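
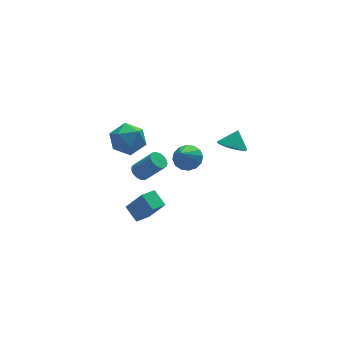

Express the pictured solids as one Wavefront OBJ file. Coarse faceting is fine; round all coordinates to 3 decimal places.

v 0.982 1.271 0.698
v 1.542 0.668 0.59
v 0.278 0.389 1.982
v 1.721 0.937 0.873
v 1.702 1.295 1.109
v 1.491 1.647 1.235
v 1.143 1.898 1.217
v 0.752 1.982 1.059
v 0.422 1.874 0.805
v 0.243 1.605 0.522
v 0.261 1.247 0.286
v 0.473 0.895 0.161
v 0.821 0.644 0.179
v 1.212 0.56 0.336
v -2.188 2.257 3.089
v -1.729 1.512 2.451
v -2.971 0.988 4.009
v -2.512 0.243 3.371
v -1.902 0.822 4.052
v -1.418 1.606 3.484
v -3.282 0.894 2.976
v -2.798 1.678 2.408
v -2.406 0.669 2.381
v -1.552 0.625 3.046
v -3.148 1.875 3.414
v -2.294 1.831 4.079
v -1.51 1.866 -0.26
v -1.22 1.525 -0.629
v -0.34 0.953 0.592
v -0.63 1.294 0.96
v -1.072 1.759 -0.626
v -0.192 1.188 0.595
v -1.025 2.019 -0.539
v -0.145 1.447 0.682
v -1.088 2.243 -0.388
v -0.208 1.671 0.833
v -1.248 2.381 -0.208
v -0.368 1.809 1.013
v -1.468 2.401 -0.04
v -0.588 1.829 1.181
v -1.698 2.298 0.078
v -0.818 1.726 1.298
v -1.885 2.097 0.118
v -1.005 1.525 1.338
v -1.985 1.842 0.071
v -1.105 1.27 1.292
v -1.977 1.593 -0.051
v -1.097 1.021 1.169
v -1.862 1.407 -0.222
v -0.982 0.835 0.999
v -1.666 1.325 -0.401
v -0.786 0.753 0.82
v -1.435 1.368 -0.548
v -0.555 0.796 0.673
v -1.669 2.089 -4.665
v -0.955 1.429 -3.283
v -1.969 3.004 -4.074
v -1.255 2.344 -2.691
v -0.785 2.536 -4.909
v -0.071 1.876 -3.526
v -1.085 3.451 -4.317
v -0.371 2.791 -2.935
v 3.596 1.476 0.776
v 4.35 1.512 0.384
v 4.064 1.804 1.704
v 4.236 1.819 0.333
v 4.024 2.074 0.349
v 3.748 2.238 0.431
v 3.448 2.286 0.564
v 3.171 2.211 0.73
v 2.959 2.024 0.903
v 2.844 1.753 1.057
v 2.843 1.441 1.167
v 2.957 1.133 1.219
v 3.168 0.878 1.202
v 3.445 0.714 1.121
v 3.744 0.666 0.987
v 4.021 0.741 0.821
v 4.234 0.929 0.648
v 4.349 1.199 0.495
f 2 1 4
f 2 4 3
f 4 1 5
f 4 5 3
f 5 1 6
f 5 6 3
f 6 1 7
f 6 7 3
f 7 1 8
f 7 8 3
f 8 1 9
f 8 9 3
f 9 1 10
f 9 10 3
f 10 1 11
f 10 11 3
f 11 1 12
f 11 12 3
f 12 1 13
f 12 13 3
f 13 1 14
f 13 14 3
f 14 1 2
f 14 2 3
f 15 26 20
f 15 20 16
f 15 16 22
f 15 22 25
f 15 25 26
f 16 20 24
f 20 26 19
f 26 25 17
f 25 22 21
f 22 16 23
f 18 24 19
f 18 19 17
f 18 17 21
f 18 21 23
f 18 23 24
f 19 24 20
f 17 19 26
f 21 17 25
f 23 21 22
f 24 23 16
f 28 27 31
f 28 31 29
f 29 31 32
f 29 32 30
f 31 27 33
f 31 33 32
f 32 33 34
f 32 34 30
f 33 27 35
f 33 35 34
f 34 35 36
f 34 36 30
f 35 27 37
f 35 37 36
f 36 37 38
f 36 38 30
f 37 27 39
f 37 39 38
f 38 39 40
f 38 40 30
f 39 27 41
f 39 41 40
f 40 41 42
f 40 42 30
f 41 27 43
f 41 43 42
f 42 43 44
f 42 44 30
f 43 27 45
f 43 45 44
f 44 45 46
f 44 46 30
f 45 27 47
f 45 47 46
f 46 47 48
f 46 48 30
f 47 27 49
f 47 49 48
f 48 49 50
f 48 50 30
f 49 27 51
f 49 51 50
f 50 51 52
f 50 52 30
f 51 27 53
f 51 53 52
f 52 53 54
f 52 54 30
f 53 27 28
f 53 28 54
f 54 28 29
f 54 29 30
f 56 58 55
f 59 56 55
f 55 58 57
f 57 59 55
f 56 62 58
f 60 56 59
f 60 62 56
f 58 62 57
f 61 59 57
f 57 62 61
f 61 60 59
f 62 60 61
f 64 63 66
f 64 66 65
f 66 63 67
f 66 67 65
f 67 63 68
f 67 68 65
f 68 63 69
f 68 69 65
f 69 63 70
f 69 70 65
f 70 63 71
f 70 71 65
f 71 63 72
f 71 72 65
f 72 63 73
f 72 73 65
f 73 63 74
f 73 74 65
f 74 63 75
f 74 75 65
f 75 63 76
f 75 76 65
f 76 63 77
f 76 77 65
f 77 63 78
f 77 78 65
f 78 63 79
f 78 79 65
f 79 63 80
f 79 80 65
f 80 63 64
f 80 64 65



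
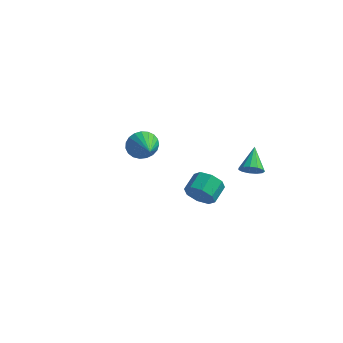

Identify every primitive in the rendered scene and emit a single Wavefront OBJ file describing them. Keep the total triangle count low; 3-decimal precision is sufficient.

v 4.106 1.793 0.154
v 4.506 1.553 0.622
v 3.814 2.967 1.006
v 4.717 1.765 0.401
v 4.735 1.986 0.103
v 4.553 2.146 -0.18
v 4.229 2.193 -0.356
v 3.866 2.113 -0.37
v 3.579 1.932 -0.218
v 3.46 1.706 0.052
v 3.545 1.508 0.355
v 3.809 1.4 0.594
v 4.167 1.417 0.693
v 3.421 -3.247 1.716
v 3.785 -2.998 1.036
v 3.883 -2.025 1.444
v 3.519 -2.273 2.124
v 3.169 -2.928 1.015
v 3.267 -1.954 1.423
v 2.701 -3.044 1.405
v 2.799 -2.07 1.813
v 2.655 -3.279 1.977
v 2.753 -2.305 2.385
v 3.057 -3.495 2.396
v 3.155 -2.522 2.804
v 3.673 -3.566 2.417
v 3.771 -2.592 2.825
v 4.141 -3.45 2.027
v 4.239 -2.476 2.435
v 4.187 -3.215 1.455
v 4.285 -2.241 1.863
v -2.769 4.06 -1.53
v -2.217 4.174 -2.232
v -1.811 2.88 -0.97
v -2.072 4.411 -1.98
v -2.049 4.587 -1.651
v -2.149 4.672 -1.301
v -2.357 4.651 -0.99
v -2.636 4.528 -0.773
v -2.938 4.324 -0.687
v -3.21 4.074 -0.747
v -3.407 3.823 -0.942
v -3.492 3.612 -1.239
v -3.453 3.479 -1.586
v -3.295 3.446 -1.924
v -3.047 3.519 -2.194
v -2.75 3.687 -2.349
v -2.456 3.918 -2.362
f 2 1 4
f 2 4 3
f 4 1 5
f 4 5 3
f 5 1 6
f 5 6 3
f 6 1 7
f 6 7 3
f 7 1 8
f 7 8 3
f 8 1 9
f 8 9 3
f 9 1 10
f 9 10 3
f 10 1 11
f 10 11 3
f 11 1 12
f 11 12 3
f 12 1 13
f 12 13 3
f 13 1 2
f 13 2 3
f 15 14 18
f 15 18 16
f 16 18 19
f 16 19 17
f 18 14 20
f 18 20 19
f 19 20 21
f 19 21 17
f 20 14 22
f 20 22 21
f 21 22 23
f 21 23 17
f 22 14 24
f 22 24 23
f 23 24 25
f 23 25 17
f 24 14 26
f 24 26 25
f 25 26 27
f 25 27 17
f 26 14 28
f 26 28 27
f 27 28 29
f 27 29 17
f 28 14 30
f 28 30 29
f 29 30 31
f 29 31 17
f 30 14 15
f 30 15 31
f 31 15 16
f 31 16 17
f 33 32 35
f 33 35 34
f 35 32 36
f 35 36 34
f 36 32 37
f 36 37 34
f 37 32 38
f 37 38 34
f 38 32 39
f 38 39 34
f 39 32 40
f 39 40 34
f 40 32 41
f 40 41 34
f 41 32 42
f 41 42 34
f 42 32 43
f 42 43 34
f 43 32 44
f 43 44 34
f 44 32 45
f 44 45 34
f 45 32 46
f 45 46 34
f 46 32 47
f 46 47 34
f 47 32 48
f 47 48 34
f 48 32 33
f 48 33 34



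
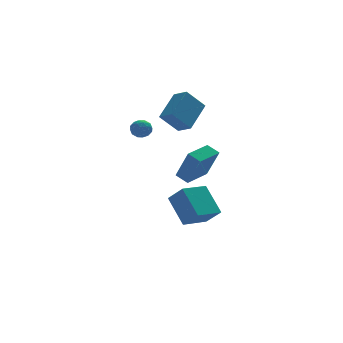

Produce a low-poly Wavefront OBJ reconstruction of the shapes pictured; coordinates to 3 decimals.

v -0.879 0.073 2.773
v -0.544 0.476 3.177
v -0.496 -0.776 3.303
v -0.161 -0.373 3.707
v -0.822 -0.395 3.736
v -1.059 0.13 3.408
v 0.019 -0.43 3.072
v -0.218 0.095 2.744
v 0.011 0.166 3.362
v -0.508 0.187 3.772
v -0.532 -0.487 2.708
v -1.051 -0.466 3.118
v -0.745 0.349 2.928
v -0.295 -0.649 3.552
v -0.684 -0.662 3.568
v -0.486 -0.425 3.806
v -1.048 0.146 3.064
v -0.851 0.383 3.302
v -1.014 -0.129 3.63
v -0.189 -0.683 3.178
v 0.008 -0.446 3.416
v -0.554 0.125 2.674
v -0.356 0.362 2.912
v -0.026 -0.171 2.85
v -0.222 0.404 3.275
v 0.004 -0.095 3.586
v 0.109 -0.129 3.213
v -0.03 0.179 3.02
v -0.527 0.416 3.516
v -0.302 -0.083 3.827
v -0.691 -0.096 3.844
v -0.83 0.213 3.651
v -0.201 0.234 3.624
v -0.738 -0.217 2.653
v -0.513 -0.716 2.964
v -0.21 -0.513 2.829
v -0.349 -0.204 2.636
v -1.044 -0.205 2.894
v -0.818 -0.704 3.205
v -1.01 -0.479 3.46
v -1.149 -0.171 3.267
v -0.839 -0.534 2.856
v 1.802 -0.322 -4.198
v 1.313 1.087 -2.635
v 3.368 0.472 -4.423
v 2.879 1.88 -2.86
v 2.401 -1.22 -3.2
v 1.912 0.188 -1.637
v 3.967 -0.427 -3.425
v 3.478 0.982 -1.862
v 0.711 -2.818 0.573
v 1.149 -3.695 2.396
v 2.071 -1.778 0.746
v 2.508 -2.655 2.57
v 1.212 -3.405 0.17
v 1.649 -4.282 1.994
v 2.571 -2.365 0.344
v 3.009 -3.242 2.167
v 2.832 1.818 2.369
v 1.704 1.728 3.557
v 2.326 2.677 1.954
v 1.198 2.587 3.142
v 4.042 3.133 3.618
v 2.914 3.043 4.806
v 3.536 3.992 3.203
v 2.408 3.902 4.391
f 1 38 17
f 38 12 41
f 17 41 6
f 38 41 17
f 1 17 13
f 17 6 18
f 13 18 2
f 17 18 13
f 1 13 22
f 13 2 23
f 22 23 8
f 13 23 22
f 1 22 34
f 22 8 37
f 34 37 11
f 22 37 34
f 1 34 38
f 34 11 42
f 38 42 12
f 34 42 38
f 2 18 29
f 18 6 32
f 29 32 10
f 18 32 29
f 6 41 19
f 41 12 40
f 19 40 5
f 41 40 19
f 12 42 39
f 42 11 35
f 39 35 3
f 42 35 39
f 11 37 36
f 37 8 24
f 36 24 7
f 37 24 36
f 8 23 28
f 23 2 25
f 28 25 9
f 23 25 28
f 4 30 16
f 30 10 31
f 16 31 5
f 30 31 16
f 4 16 14
f 16 5 15
f 14 15 3
f 16 15 14
f 4 14 21
f 14 3 20
f 21 20 7
f 14 20 21
f 4 21 26
f 21 7 27
f 26 27 9
f 21 27 26
f 4 26 30
f 26 9 33
f 30 33 10
f 26 33 30
f 5 31 19
f 31 10 32
f 19 32 6
f 31 32 19
f 3 15 39
f 15 5 40
f 39 40 12
f 15 40 39
f 7 20 36
f 20 3 35
f 36 35 11
f 20 35 36
f 9 27 28
f 27 7 24
f 28 24 8
f 27 24 28
f 10 33 29
f 33 9 25
f 29 25 2
f 33 25 29
f 44 46 43
f 47 44 43
f 43 46 45
f 45 47 43
f 44 50 46
f 48 44 47
f 48 50 44
f 46 50 45
f 49 47 45
f 45 50 49
f 49 48 47
f 50 48 49
f 52 54 51
f 55 52 51
f 51 54 53
f 53 55 51
f 52 58 54
f 56 52 55
f 56 58 52
f 54 58 53
f 57 55 53
f 53 58 57
f 57 56 55
f 58 56 57
f 60 62 59
f 63 60 59
f 59 62 61
f 61 63 59
f 60 66 62
f 64 60 63
f 64 66 60
f 62 66 61
f 65 63 61
f 61 66 65
f 65 64 63
f 66 64 65



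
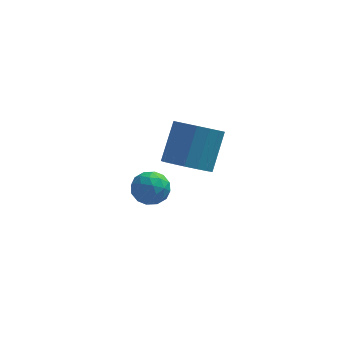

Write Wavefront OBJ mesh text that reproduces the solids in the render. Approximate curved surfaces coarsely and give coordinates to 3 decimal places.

v -1.626 -2.905 2.51
v -0.647 -2.807 2.144
v -0.195 -1.638 3.664
v -1.174 -1.735 4.03
v -0.895 -2.428 1.926
v -0.443 -1.259 3.446
v -1.31 -2.158 1.842
v -0.858 -0.989 3.362
v -1.798 -2.06 1.911
v -1.346 -0.89 3.431
v -2.246 -2.154 2.117
v -1.795 -0.985 3.637
v -2.553 -2.421 2.413
v -2.101 -1.252 3.933
v -2.647 -2.798 2.732
v -2.195 -1.629 4.251
v -2.507 -3.2 2.999
v -2.055 -2.031 4.519
v -2.165 -3.534 3.155
v -1.713 -2.365 4.674
v -1.7 -3.724 3.163
v -1.248 -2.555 4.682
v -1.218 -3.726 3.021
v -0.766 -2.557 4.541
v -0.829 -3.54 2.762
v -0.377 -2.371 4.282
v -0.623 -3.209 2.446
v -0.171 -2.039 3.966
v -3.879 0.282 -0.809
v -3.476 0.744 -1.459
v -2.944 -0.804 -1.001
v -2.541 -0.342 -1.651
v -2.476 -0.069 -0.803
v -3.054 0.603 -0.684
v -3.366 -0.663 -1.776
v -3.944 0.009 -1.657
v -3.159 0.16 -2.057
v -2.609 0.527 -1.455
v -3.811 -0.587 -1.005
v -3.261 -0.22 -0.403
v -3.759 0.609 -1.117
v -2.661 -0.669 -1.343
v -2.622 -0.508 -0.844
v -2.386 -0.237 -1.227
v -3.511 0.525 -0.661
v -3.274 0.797 -1.044
v -2.687 0.319 -0.658
v -3.146 -0.857 -1.416
v -2.909 -0.585 -1.799
v -4.034 0.177 -1.233
v -3.798 0.448 -1.616
v -3.733 -0.379 -1.802
v -3.336 0.537 -1.851
v -2.787 -0.102 -1.964
v -3.272 -0.29 -2.037
v -3.611 0.105 -1.967
v -3.013 0.752 -1.497
v -2.463 0.114 -1.61
v -2.425 0.274 -1.111
v -2.765 0.669 -1.042
v -2.827 0.409 -1.849
v -3.957 -0.174 -0.85
v -3.407 -0.812 -0.963
v -3.655 -0.729 -1.418
v -3.995 -0.334 -1.349
v -3.633 0.042 -0.496
v -3.084 -0.597 -0.609
v -2.809 -0.165 -0.493
v -3.148 0.23 -0.423
v -3.593 -0.469 -0.611
f 2 1 5
f 2 5 3
f 3 5 6
f 3 6 4
f 5 1 7
f 5 7 6
f 6 7 8
f 6 8 4
f 7 1 9
f 7 9 8
f 8 9 10
f 8 10 4
f 9 1 11
f 9 11 10
f 10 11 12
f 10 12 4
f 11 1 13
f 11 13 12
f 12 13 14
f 12 14 4
f 13 1 15
f 13 15 14
f 14 15 16
f 14 16 4
f 15 1 17
f 15 17 16
f 16 17 18
f 16 18 4
f 17 1 19
f 17 19 18
f 18 19 20
f 18 20 4
f 19 1 21
f 19 21 20
f 20 21 22
f 20 22 4
f 21 1 23
f 21 23 22
f 22 23 24
f 22 24 4
f 23 1 25
f 23 25 24
f 24 25 26
f 24 26 4
f 25 1 27
f 25 27 26
f 26 27 28
f 26 28 4
f 27 1 2
f 27 2 28
f 28 2 3
f 28 3 4
f 29 66 45
f 66 40 69
f 45 69 34
f 66 69 45
f 29 45 41
f 45 34 46
f 41 46 30
f 45 46 41
f 29 41 50
f 41 30 51
f 50 51 36
f 41 51 50
f 29 50 62
f 50 36 65
f 62 65 39
f 50 65 62
f 29 62 66
f 62 39 70
f 66 70 40
f 62 70 66
f 30 46 57
f 46 34 60
f 57 60 38
f 46 60 57
f 34 69 47
f 69 40 68
f 47 68 33
f 69 68 47
f 40 70 67
f 70 39 63
f 67 63 31
f 70 63 67
f 39 65 64
f 65 36 52
f 64 52 35
f 65 52 64
f 36 51 56
f 51 30 53
f 56 53 37
f 51 53 56
f 32 58 44
f 58 38 59
f 44 59 33
f 58 59 44
f 32 44 42
f 44 33 43
f 42 43 31
f 44 43 42
f 32 42 49
f 42 31 48
f 49 48 35
f 42 48 49
f 32 49 54
f 49 35 55
f 54 55 37
f 49 55 54
f 32 54 58
f 54 37 61
f 58 61 38
f 54 61 58
f 33 59 47
f 59 38 60
f 47 60 34
f 59 60 47
f 31 43 67
f 43 33 68
f 67 68 40
f 43 68 67
f 35 48 64
f 48 31 63
f 64 63 39
f 48 63 64
f 37 55 56
f 55 35 52
f 56 52 36
f 55 52 56
f 38 61 57
f 61 37 53
f 57 53 30
f 61 53 57



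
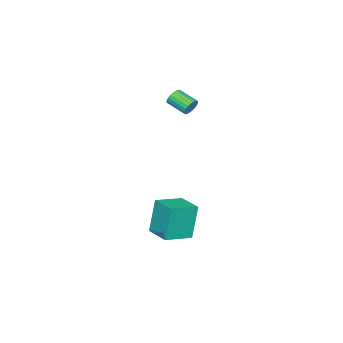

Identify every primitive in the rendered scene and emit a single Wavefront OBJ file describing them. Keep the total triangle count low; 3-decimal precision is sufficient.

v -1.186 -0.394 -3.911
v -1.723 -0.392 -1.953
v -0.617 0.941 -3.757
v -1.154 0.944 -1.799
v 0.234 -1.044 -3.521
v -0.303 -1.041 -1.563
v 0.803 0.292 -3.367
v 0.266 0.294 -1.409
v -3.583 -1.104 3.522
v -3.3 -1.273 3.12
v -3.375 -2.386 3.536
v -3.657 -2.216 3.938
v -3.148 -1.228 3.266
v -3.222 -2.341 3.682
v -3.07 -1.162 3.457
v -3.144 -2.275 3.873
v -3.082 -1.086 3.659
v -3.156 -2.198 4.075
v -3.179 -1.013 3.837
v -3.254 -2.125 4.253
v -3.347 -0.955 3.961
v -3.421 -2.068 4.377
v -3.556 -0.923 4.009
v -3.63 -2.036 4.425
v -3.769 -0.923 3.973
v -3.843 -2.035 4.389
v -3.95 -0.953 3.859
v -4.024 -2.066 4.275
v -4.067 -1.01 3.686
v -4.141 -2.123 4.102
v -4.101 -1.083 3.485
v -4.175 -2.195 3.901
v -4.045 -1.159 3.291
v -4.12 -2.272 3.707
v -3.91 -1.226 3.136
v -3.984 -2.339 3.553
v -3.718 -1.272 3.049
v -3.792 -2.384 3.465
v -3.502 -1.288 3.043
v -3.576 -2.401 3.459
f 2 4 1
f 5 2 1
f 1 4 3
f 3 5 1
f 2 8 4
f 6 2 5
f 6 8 2
f 4 8 3
f 7 5 3
f 3 8 7
f 7 6 5
f 8 6 7
f 10 9 13
f 10 13 11
f 11 13 14
f 11 14 12
f 13 9 15
f 13 15 14
f 14 15 16
f 14 16 12
f 15 9 17
f 15 17 16
f 16 17 18
f 16 18 12
f 17 9 19
f 17 19 18
f 18 19 20
f 18 20 12
f 19 9 21
f 19 21 20
f 20 21 22
f 20 22 12
f 21 9 23
f 21 23 22
f 22 23 24
f 22 24 12
f 23 9 25
f 23 25 24
f 24 25 26
f 24 26 12
f 25 9 27
f 25 27 26
f 26 27 28
f 26 28 12
f 27 9 29
f 27 29 28
f 28 29 30
f 28 30 12
f 29 9 31
f 29 31 30
f 30 31 32
f 30 32 12
f 31 9 33
f 31 33 32
f 32 33 34
f 32 34 12
f 33 9 35
f 33 35 34
f 34 35 36
f 34 36 12
f 35 9 37
f 35 37 36
f 36 37 38
f 36 38 12
f 37 9 39
f 37 39 38
f 38 39 40
f 38 40 12
f 39 9 10
f 39 10 40
f 40 10 11
f 40 11 12



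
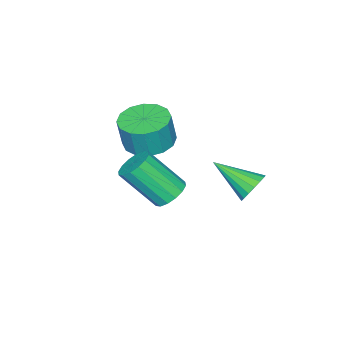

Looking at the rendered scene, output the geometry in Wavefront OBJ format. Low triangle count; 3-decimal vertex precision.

v -0.262 1.74 2.451
v 0.587 1.376 2.277
v 0.811 1.316 3.495
v -0.038 1.68 3.669
v 0.657 1.858 2.288
v 0.88 1.797 3.507
v 0.48 2.308 2.343
v 0.703 2.247 3.561
v 0.104 2.606 2.427
v 0.328 2.545 3.645
v -0.369 2.672 2.517
v -0.146 2.611 3.735
v -0.814 2.488 2.589
v -0.591 2.428 3.808
v -1.111 2.104 2.625
v -0.887 2.044 3.843
v -1.18 1.623 2.613
v -0.957 1.562 3.832
v -1.003 1.173 2.559
v -0.78 1.112 3.777
v -0.628 0.875 2.475
v -0.404 0.814 3.693
v -0.154 0.809 2.385
v 0.069 0.748 3.603
v 0.291 0.992 2.312
v 0.514 0.932 3.531
v -2.502 4.567 -0.206
v -1.913 4.471 -0.552
v -2.258 3.013 0.646
v -1.82 4.634 -0.281
v -1.882 4.782 0.008
v -2.087 4.881 0.247
v -2.387 4.908 0.383
v -2.714 4.857 0.383
v -2.991 4.74 0.249
v -3.157 4.583 0.01
v -3.173 4.423 -0.278
v -3.035 4.295 -0.55
v -2.775 4.23 -0.743
v -2.453 4.243 -0.813
v -2.142 4.329 -0.744
v 1.384 3.838 1.657
v 1.912 3.628 1.283
v 2.424 2.491 2.65
v 1.896 2.702 3.023
v 2.034 3.902 1.466
v 2.546 2.766 2.833
v 1.981 4.16 1.7
v 2.494 3.023 3.067
v 1.769 4.332 1.923
v 2.281 3.195 3.289
v 1.453 4.371 2.074
v 1.966 3.234 3.44
v 1.119 4.268 2.113
v 1.632 3.131 3.48
v 0.856 4.049 2.03
v 1.368 2.912 3.397
v 0.734 3.774 1.847
v 1.246 2.638 3.214
v 0.786 3.517 1.613
v 1.299 2.38 2.98
v 0.999 3.345 1.391
v 1.511 2.208 2.757
v 1.314 3.306 1.24
v 1.827 2.169 2.606
v 1.648 3.409 1.2
v 2.161 2.272 2.567
f 2 1 5
f 2 5 3
f 3 5 6
f 3 6 4
f 5 1 7
f 5 7 6
f 6 7 8
f 6 8 4
f 7 1 9
f 7 9 8
f 8 9 10
f 8 10 4
f 9 1 11
f 9 11 10
f 10 11 12
f 10 12 4
f 11 1 13
f 11 13 12
f 12 13 14
f 12 14 4
f 13 1 15
f 13 15 14
f 14 15 16
f 14 16 4
f 15 1 17
f 15 17 16
f 16 17 18
f 16 18 4
f 17 1 19
f 17 19 18
f 18 19 20
f 18 20 4
f 19 1 21
f 19 21 20
f 20 21 22
f 20 22 4
f 21 1 23
f 21 23 22
f 22 23 24
f 22 24 4
f 23 1 25
f 23 25 24
f 24 25 26
f 24 26 4
f 25 1 2
f 25 2 26
f 26 2 3
f 26 3 4
f 28 27 30
f 28 30 29
f 30 27 31
f 30 31 29
f 31 27 32
f 31 32 29
f 32 27 33
f 32 33 29
f 33 27 34
f 33 34 29
f 34 27 35
f 34 35 29
f 35 27 36
f 35 36 29
f 36 27 37
f 36 37 29
f 37 27 38
f 37 38 29
f 38 27 39
f 38 39 29
f 39 27 40
f 39 40 29
f 40 27 41
f 40 41 29
f 41 27 28
f 41 28 29
f 43 42 46
f 43 46 44
f 44 46 47
f 44 47 45
f 46 42 48
f 46 48 47
f 47 48 49
f 47 49 45
f 48 42 50
f 48 50 49
f 49 50 51
f 49 51 45
f 50 42 52
f 50 52 51
f 51 52 53
f 51 53 45
f 52 42 54
f 52 54 53
f 53 54 55
f 53 55 45
f 54 42 56
f 54 56 55
f 55 56 57
f 55 57 45
f 56 42 58
f 56 58 57
f 57 58 59
f 57 59 45
f 58 42 60
f 58 60 59
f 59 60 61
f 59 61 45
f 60 42 62
f 60 62 61
f 61 62 63
f 61 63 45
f 62 42 64
f 62 64 63
f 63 64 65
f 63 65 45
f 64 42 66
f 64 66 65
f 65 66 67
f 65 67 45
f 66 42 43
f 66 43 67
f 67 43 44
f 67 44 45



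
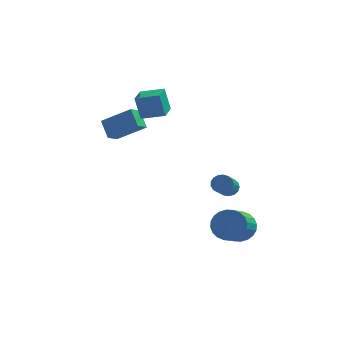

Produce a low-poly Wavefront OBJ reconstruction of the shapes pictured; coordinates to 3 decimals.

v 2.396 1.717 -2.464
v 2.734 2.005 -2.003
v 2.481 0.591 -0.935
v 2.144 0.303 -1.396
v 2.446 2.096 -1.951
v 2.193 0.682 -0.883
v 2.146 2.1 -2.016
v 1.894 0.686 -0.948
v 1.905 2.016 -2.184
v 1.652 0.602 -1.116
v 1.775 1.864 -2.416
v 1.523 0.45 -1.349
v 1.788 1.678 -2.66
v 1.536 0.264 -1.592
v 1.94 1.501 -2.858
v 1.688 0.087 -1.79
v 2.197 1.374 -2.966
v 1.945 -0.041 -1.898
v 2.5 1.325 -2.959
v 2.247 -0.089 -1.891
v 2.778 1.366 -2.839
v 2.526 -0.048 -1.771
v 2.969 1.487 -2.632
v 2.717 0.073 -1.565
v 3.029 1.662 -2.388
v 2.777 0.247 -1.32
v 2.944 1.848 -2.16
v 2.692 0.434 -1.092
v -4.436 3.303 1.502
v -4.84 2.542 1.989
v -2.733 3.121 2.628
v -3.136 2.36 3.116
v -3.944 2.48 0.624
v -4.347 1.719 1.112
v -2.24 2.298 1.751
v -2.644 1.537 2.238
v 3.289 -2.63 -2.956
v 3.825 -3.21 -3.602
v 3.407 -4.749 -2.57
v 2.871 -4.17 -1.924
v 4.105 -3.109 -3.338
v 3.687 -4.648 -2.306
v 4.261 -2.935 -3.016
v 3.843 -4.474 -1.983
v 4.269 -2.714 -2.685
v 3.85 -4.253 -1.652
v 4.127 -2.481 -2.395
v 3.709 -4.02 -1.362
v 3.858 -2.271 -2.19
v 3.44 -3.81 -1.157
v 3.503 -2.115 -2.102
v 3.084 -3.654 -1.07
v 3.115 -2.038 -2.144
v 2.696 -3.577 -1.112
v 2.753 -2.051 -2.31
v 2.335 -3.59 -1.278
v 2.473 -2.152 -2.574
v 2.055 -3.691 -1.542
v 2.317 -2.326 -2.897
v 1.899 -3.865 -1.864
v 2.31 -2.547 -3.228
v 1.891 -4.086 -2.195
v 2.451 -2.78 -3.518
v 2.033 -4.319 -2.485
v 2.72 -2.99 -3.723
v 2.302 -4.529 -2.69
v 3.076 -3.146 -3.81
v 2.657 -4.685 -2.778
v 3.464 -3.223 -3.768
v 3.045 -4.762 -2.736
v -2.507 1.796 2.693
v -2.868 1.997 4.155
v -2.375 3.211 2.531
v -2.736 3.412 3.994
v -1.124 1.708 3.046
v -1.485 1.909 4.509
v -0.992 3.123 2.885
v -1.353 3.324 4.347
f 2 1 5
f 2 5 3
f 3 5 6
f 3 6 4
f 5 1 7
f 5 7 6
f 6 7 8
f 6 8 4
f 7 1 9
f 7 9 8
f 8 9 10
f 8 10 4
f 9 1 11
f 9 11 10
f 10 11 12
f 10 12 4
f 11 1 13
f 11 13 12
f 12 13 14
f 12 14 4
f 13 1 15
f 13 15 14
f 14 15 16
f 14 16 4
f 15 1 17
f 15 17 16
f 16 17 18
f 16 18 4
f 17 1 19
f 17 19 18
f 18 19 20
f 18 20 4
f 19 1 21
f 19 21 20
f 20 21 22
f 20 22 4
f 21 1 23
f 21 23 22
f 22 23 24
f 22 24 4
f 23 1 25
f 23 25 24
f 24 25 26
f 24 26 4
f 25 1 27
f 25 27 26
f 26 27 28
f 26 28 4
f 27 1 2
f 27 2 28
f 28 2 3
f 28 3 4
f 30 32 29
f 33 30 29
f 29 32 31
f 31 33 29
f 30 36 32
f 34 30 33
f 34 36 30
f 32 36 31
f 35 33 31
f 31 36 35
f 35 34 33
f 36 34 35
f 38 37 41
f 38 41 39
f 39 41 42
f 39 42 40
f 41 37 43
f 41 43 42
f 42 43 44
f 42 44 40
f 43 37 45
f 43 45 44
f 44 45 46
f 44 46 40
f 45 37 47
f 45 47 46
f 46 47 48
f 46 48 40
f 47 37 49
f 47 49 48
f 48 49 50
f 48 50 40
f 49 37 51
f 49 51 50
f 50 51 52
f 50 52 40
f 51 37 53
f 51 53 52
f 52 53 54
f 52 54 40
f 53 37 55
f 53 55 54
f 54 55 56
f 54 56 40
f 55 37 57
f 55 57 56
f 56 57 58
f 56 58 40
f 57 37 59
f 57 59 58
f 58 59 60
f 58 60 40
f 59 37 61
f 59 61 60
f 60 61 62
f 60 62 40
f 61 37 63
f 61 63 62
f 62 63 64
f 62 64 40
f 63 37 65
f 63 65 64
f 64 65 66
f 64 66 40
f 65 37 67
f 65 67 66
f 66 67 68
f 66 68 40
f 67 37 69
f 67 69 68
f 68 69 70
f 68 70 40
f 69 37 38
f 69 38 70
f 70 38 39
f 70 39 40
f 72 74 71
f 75 72 71
f 71 74 73
f 73 75 71
f 72 78 74
f 76 72 75
f 76 78 72
f 74 78 73
f 77 75 73
f 73 78 77
f 77 76 75
f 78 76 77



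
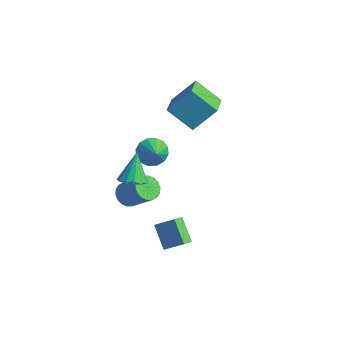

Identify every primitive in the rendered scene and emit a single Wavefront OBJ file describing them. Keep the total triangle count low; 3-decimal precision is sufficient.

v -2.364 -3.193 -2.118
v -1.772 -2.978 -2.747
v -0.264 -2.633 -1.211
v -0.856 -2.847 -0.582
v -1.939 -2.63 -2.661
v -0.432 -2.284 -1.125
v -2.191 -2.393 -2.468
v -0.683 -2.047 -0.931
v -2.477 -2.314 -2.205
v -0.969 -1.969 -0.669
v -2.74 -2.41 -1.925
v -1.233 -2.064 -0.389
v -2.929 -2.66 -1.683
v -1.421 -2.315 -0.147
v -3.006 -3.016 -1.528
v -1.498 -2.671 0.009
v -2.956 -3.407 -1.489
v -1.448 -3.062 0.047
v -2.788 -3.756 -1.575
v -1.281 -3.41 -0.039
v -2.537 -3.993 -1.769
v -1.029 -3.647 -0.232
v -2.251 -4.071 -2.031
v -0.743 -3.726 -0.495
v -1.987 -3.976 -2.311
v -0.48 -3.63 -0.775
v -1.799 -3.725 -2.553
v -0.291 -3.38 -1.017
v -1.722 -3.369 -2.709
v -0.214 -3.024 -1.172
v -3.143 0.513 3.329
v -2.397 1.804 4.933
v -4.348 1.9 2.772
v -3.602 3.191 4.376
v -1.638 1.289 2.004
v -0.892 2.58 3.608
v -2.843 2.676 1.447
v -2.097 3.967 3.051
v -0.658 -4.179 1.032
v 0.048 -4.583 1.463
v -1.262 -3.321 2.828
v 0.22 -4.121 1.3
v 0.114 -3.679 1.053
v -0.238 -3.395 0.799
v -0.723 -3.36 0.619
v -1.187 -3.585 0.57
v -1.483 -3.999 0.668
v -1.518 -4.47 0.882
v -1.279 -4.849 1.143
v -0.843 -5.015 1.37
v -0.348 -4.916 1.489
v -2.217 -1.407 1.047
v -1.88 -1.961 0.259
v -1.163 -1.913 1.853
v -1.628 -1.499 0.219
v -1.533 -1.013 0.401
v -1.622 -0.632 0.756
v -1.87 -0.458 1.188
v -2.211 -0.539 1.583
v -2.553 -0.853 1.834
v -2.806 -1.315 1.874
v -2.901 -1.802 1.693
v -2.812 -2.182 1.338
v -2.564 -2.356 0.905
v -2.223 -2.275 0.511
v 1.086 -2.648 -5.122
v 1.233 -3.377 -4.754
v -0.215 -2.301 -3.912
v -0.068 -3.03 -3.544
v 2.128 -1.97 -4.196
v 2.275 -2.699 -3.828
v 0.827 -1.623 -2.986
v 0.974 -2.352 -2.618
f 2 1 5
f 2 5 3
f 3 5 6
f 3 6 4
f 5 1 7
f 5 7 6
f 6 7 8
f 6 8 4
f 7 1 9
f 7 9 8
f 8 9 10
f 8 10 4
f 9 1 11
f 9 11 10
f 10 11 12
f 10 12 4
f 11 1 13
f 11 13 12
f 12 13 14
f 12 14 4
f 13 1 15
f 13 15 14
f 14 15 16
f 14 16 4
f 15 1 17
f 15 17 16
f 16 17 18
f 16 18 4
f 17 1 19
f 17 19 18
f 18 19 20
f 18 20 4
f 19 1 21
f 19 21 20
f 20 21 22
f 20 22 4
f 21 1 23
f 21 23 22
f 22 23 24
f 22 24 4
f 23 1 25
f 23 25 24
f 24 25 26
f 24 26 4
f 25 1 27
f 25 27 26
f 26 27 28
f 26 28 4
f 27 1 29
f 27 29 28
f 28 29 30
f 28 30 4
f 29 1 2
f 29 2 30
f 30 2 3
f 30 3 4
f 32 34 31
f 35 32 31
f 31 34 33
f 33 35 31
f 32 38 34
f 36 32 35
f 36 38 32
f 34 38 33
f 37 35 33
f 33 38 37
f 37 36 35
f 38 36 37
f 40 39 42
f 40 42 41
f 42 39 43
f 42 43 41
f 43 39 44
f 43 44 41
f 44 39 45
f 44 45 41
f 45 39 46
f 45 46 41
f 46 39 47
f 46 47 41
f 47 39 48
f 47 48 41
f 48 39 49
f 48 49 41
f 49 39 50
f 49 50 41
f 50 39 51
f 50 51 41
f 51 39 40
f 51 40 41
f 53 52 55
f 53 55 54
f 55 52 56
f 55 56 54
f 56 52 57
f 56 57 54
f 57 52 58
f 57 58 54
f 58 52 59
f 58 59 54
f 59 52 60
f 59 60 54
f 60 52 61
f 60 61 54
f 61 52 62
f 61 62 54
f 62 52 63
f 62 63 54
f 63 52 64
f 63 64 54
f 64 52 65
f 64 65 54
f 65 52 53
f 65 53 54
f 67 69 66
f 70 67 66
f 66 69 68
f 68 70 66
f 67 73 69
f 71 67 70
f 71 73 67
f 69 73 68
f 72 70 68
f 68 73 72
f 72 71 70
f 73 71 72



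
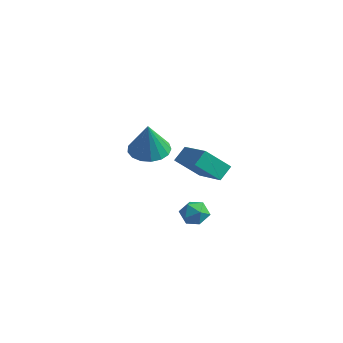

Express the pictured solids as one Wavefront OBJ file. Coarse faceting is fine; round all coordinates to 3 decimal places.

v 1.403 -2.139 -2.776
v 1.674 -2.479 -2.118
v 1.346 -3.281 -3.342
v 1.617 -3.621 -2.684
v 0.894 -3.306 -2.696
v 0.929 -2.6 -2.346
v 2.091 -3.16 -3.114
v 2.126 -2.454 -2.764
v 2.099 -3.11 -2.327
v 1.359 -3.2 -2.069
v 1.661 -2.56 -3.391
v 0.921 -2.65 -3.133
v -2.963 -1.367 -0.811
v -2.176 -0.642 -0.792
v -2.617 -1.793 1.091
v -2.592 -0.375 -0.657
v -3.093 -0.336 -0.557
v -3.564 -0.533 -0.515
v -3.897 -0.921 -0.542
v -4.016 -1.411 -0.63
v -3.894 -1.891 -0.759
v -3.559 -2.252 -0.901
v -3.087 -2.409 -1.022
v -2.586 -2.328 -1.095
v -2.172 -2.027 -1.102
v -1.939 -1.574 -1.044
v -1.941 -1.075 -0.932
v 1.349 -4.08 1.299
v 1.345 -3.374 1.889
v 2.061 -3.145 0.184
v 2.056 -2.438 0.774
v 3.164 -4.642 1.986
v 3.159 -3.935 2.576
v 3.875 -3.706 0.871
v 3.871 -3 1.461
f 1 12 6
f 1 6 2
f 1 2 8
f 1 8 11
f 1 11 12
f 2 6 10
f 6 12 5
f 12 11 3
f 11 8 7
f 8 2 9
f 4 10 5
f 4 5 3
f 4 3 7
f 4 7 9
f 4 9 10
f 5 10 6
f 3 5 12
f 7 3 11
f 9 7 8
f 10 9 2
f 14 13 16
f 14 16 15
f 16 13 17
f 16 17 15
f 17 13 18
f 17 18 15
f 18 13 19
f 18 19 15
f 19 13 20
f 19 20 15
f 20 13 21
f 20 21 15
f 21 13 22
f 21 22 15
f 22 13 23
f 22 23 15
f 23 13 24
f 23 24 15
f 24 13 25
f 24 25 15
f 25 13 26
f 25 26 15
f 26 13 27
f 26 27 15
f 27 13 14
f 27 14 15
f 29 31 28
f 32 29 28
f 28 31 30
f 30 32 28
f 29 35 31
f 33 29 32
f 33 35 29
f 31 35 30
f 34 32 30
f 30 35 34
f 34 33 32
f 35 33 34



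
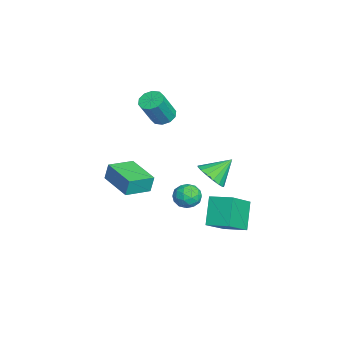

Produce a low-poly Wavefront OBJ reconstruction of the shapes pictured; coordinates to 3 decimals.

v -2.555 -0.042 2.595
v -1.874 -0.109 2.263
v -1.145 -0.785 3.894
v -1.825 -0.718 4.225
v -1.902 0.32 2.452
v -1.172 -0.356 4.083
v -2.178 0.61 2.696
v -1.449 -0.065 4.327
v -2.599 0.651 2.902
v -1.87 -0.024 4.533
v -3.003 0.428 2.989
v -2.273 -0.248 4.62
v -3.235 0.025 2.926
v -2.506 -0.651 4.557
v -3.208 -0.404 2.737
v -2.478 -1.08 4.368
v -2.931 -0.695 2.493
v -2.202 -1.37 4.124
v -2.51 -0.736 2.287
v -1.781 -1.411 3.918
v -2.107 -0.512 2.2
v -1.377 -1.188 3.831
v 2.164 3.11 -3.502
v 1.005 3.327 -2.039
v 2.763 4.317 -3.207
v 1.604 4.535 -1.744
v 3.596 2.085 -2.216
v 2.437 2.303 -0.753
v 4.195 3.293 -1.921
v 3.036 3.51 -0.458
v -0.873 2.5 -1.292
v -0.458 1.957 -0.536
v -1.307 3.68 -0.208
v -0.091 2.237 -0.693
v 0.097 2.578 -0.988
v 0.063 2.9 -1.353
v -0.185 3.132 -1.703
v -0.591 3.218 -1.96
v -1.062 3.14 -2.064
v -1.49 2.916 -1.991
v -1.776 2.596 -1.758
v -1.855 2.255 -1.418
v -1.709 1.969 -1.05
v -1.372 1.806 -0.737
v -0.921 1.801 -0.551
v -3.034 -3.335 -2.714
v -3.034 -3.113 -1.626
v -3.954 -1.969 -2.993
v -3.954 -1.747 -1.906
v -1.206 -2.153 -2.954
v -1.206 -1.931 -1.867
v -2.126 -0.787 -3.234
v -2.126 -0.565 -2.146
v -2.141 2.053 -3.776
v -1.404 1.642 -4.036
v -2.576 0.858 -3.124
v -1.839 0.447 -3.384
v -1.797 1.089 -2.779
v -1.528 1.827 -3.182
v -2.452 0.673 -3.978
v -2.183 1.411 -4.381
v -1.596 0.789 -4.161
v -1.191 1.047 -3.42
v -2.789 1.453 -3.74
v -2.384 1.711 -2.999
v -1.734 1.952 -3.963
v -2.246 0.548 -3.197
v -2.221 0.925 -2.841
v -1.788 0.684 -2.994
v -1.807 2.061 -3.461
v -1.374 1.82 -3.614
v -1.605 1.495 -2.875
v -2.606 0.68 -3.546
v -2.173 0.439 -3.699
v -2.192 1.816 -4.166
v -1.759 1.575 -4.319
v -2.375 1.005 -4.285
v -1.414 1.21 -4.19
v -1.669 0.507 -3.806
v -2.03 0.64 -4.156
v -1.872 1.074 -4.393
v -1.176 1.361 -3.754
v -1.431 0.659 -3.371
v -1.407 1.036 -3.015
v -1.249 1.47 -3.252
v -1.289 0.86 -3.827
v -2.549 1.841 -3.789
v -2.804 1.139 -3.406
v -2.731 1.03 -3.908
v -2.573 1.464 -4.145
v -2.311 1.993 -3.354
v -2.566 1.29 -2.97
v -2.108 1.426 -2.767
v -1.95 1.86 -3.004
v -2.691 1.64 -3.333
f 2 1 5
f 2 5 3
f 3 5 6
f 3 6 4
f 5 1 7
f 5 7 6
f 6 7 8
f 6 8 4
f 7 1 9
f 7 9 8
f 8 9 10
f 8 10 4
f 9 1 11
f 9 11 10
f 10 11 12
f 10 12 4
f 11 1 13
f 11 13 12
f 12 13 14
f 12 14 4
f 13 1 15
f 13 15 14
f 14 15 16
f 14 16 4
f 15 1 17
f 15 17 16
f 16 17 18
f 16 18 4
f 17 1 19
f 17 19 18
f 18 19 20
f 18 20 4
f 19 1 21
f 19 21 20
f 20 21 22
f 20 22 4
f 21 1 2
f 21 2 22
f 22 2 3
f 22 3 4
f 24 26 23
f 27 24 23
f 23 26 25
f 25 27 23
f 24 30 26
f 28 24 27
f 28 30 24
f 26 30 25
f 29 27 25
f 25 30 29
f 29 28 27
f 30 28 29
f 32 31 34
f 32 34 33
f 34 31 35
f 34 35 33
f 35 31 36
f 35 36 33
f 36 31 37
f 36 37 33
f 37 31 38
f 37 38 33
f 38 31 39
f 38 39 33
f 39 31 40
f 39 40 33
f 40 31 41
f 40 41 33
f 41 31 42
f 41 42 33
f 42 31 43
f 42 43 33
f 43 31 44
f 43 44 33
f 44 31 45
f 44 45 33
f 45 31 32
f 45 32 33
f 47 49 46
f 50 47 46
f 46 49 48
f 48 50 46
f 47 53 49
f 51 47 50
f 51 53 47
f 49 53 48
f 52 50 48
f 48 53 52
f 52 51 50
f 53 51 52
f 54 91 70
f 91 65 94
f 70 94 59
f 91 94 70
f 54 70 66
f 70 59 71
f 66 71 55
f 70 71 66
f 54 66 75
f 66 55 76
f 75 76 61
f 66 76 75
f 54 75 87
f 75 61 90
f 87 90 64
f 75 90 87
f 54 87 91
f 87 64 95
f 91 95 65
f 87 95 91
f 55 71 82
f 71 59 85
f 82 85 63
f 71 85 82
f 59 94 72
f 94 65 93
f 72 93 58
f 94 93 72
f 65 95 92
f 95 64 88
f 92 88 56
f 95 88 92
f 64 90 89
f 90 61 77
f 89 77 60
f 90 77 89
f 61 76 81
f 76 55 78
f 81 78 62
f 76 78 81
f 57 83 69
f 83 63 84
f 69 84 58
f 83 84 69
f 57 69 67
f 69 58 68
f 67 68 56
f 69 68 67
f 57 67 74
f 67 56 73
f 74 73 60
f 67 73 74
f 57 74 79
f 74 60 80
f 79 80 62
f 74 80 79
f 57 79 83
f 79 62 86
f 83 86 63
f 79 86 83
f 58 84 72
f 84 63 85
f 72 85 59
f 84 85 72
f 56 68 92
f 68 58 93
f 92 93 65
f 68 93 92
f 60 73 89
f 73 56 88
f 89 88 64
f 73 88 89
f 62 80 81
f 80 60 77
f 81 77 61
f 80 77 81
f 63 86 82
f 86 62 78
f 82 78 55
f 86 78 82



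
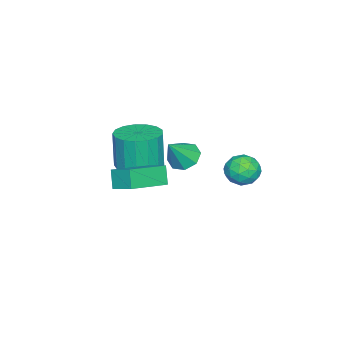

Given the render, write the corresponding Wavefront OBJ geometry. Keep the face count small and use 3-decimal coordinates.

v 1.455 -2.869 -1.652
v 2.429 -3.02 -1.553
v 2.238 -3.162 0.11
v 1.265 -3.011 0.012
v 2.383 -2.55 -1.518
v 2.192 -2.692 0.145
v 2.125 -2.153 -1.514
v 1.934 -2.294 0.149
v 1.713 -1.92 -1.541
v 1.522 -2.061 0.122
v 1.242 -1.904 -1.594
v 1.051 -2.046 0.069
v 0.82 -2.11 -1.66
v 0.63 -2.251 0.003
v 0.544 -2.489 -1.724
v 0.353 -2.631 -0.061
v 0.477 -2.956 -1.771
v 0.286 -3.097 -0.108
v 0.633 -3.402 -1.791
v 0.442 -3.544 -0.128
v 0.978 -3.727 -1.779
v 0.787 -3.869 -0.116
v 1.433 -3.855 -1.738
v 1.242 -3.997 -0.075
v 1.892 -3.757 -1.677
v 1.701 -3.899 -0.014
v 2.252 -3.456 -1.61
v 2.061 -3.598 0.053
v 1.406 -0.991 -0.721
v 1.908 -1.249 -1.168
v 2.234 -1.289 0.381
v 1.97 -0.711 -1.069
v 1.703 -0.336 -0.766
v 1.261 -0.345 -0.437
v 0.904 -0.732 -0.274
v 0.842 -1.271 -0.372
v 1.109 -1.645 -0.675
v 1.551 -1.636 -1.005
v 2.463 -1.989 -1.959
v 2.074 -2.24 -1.187
v 2.733 -1.081 -1.528
v 2.344 -1.333 -0.756
v 4.096 -2.747 -1.384
v 3.707 -2.999 -0.612
v 4.366 -1.84 -0.953
v 3.977 -2.091 -0.181
v -1.567 1.075 -2.857
v -0.938 0.741 -2.471
v -1.902 -0.101 -3.329
v -1.273 -0.435 -2.943
v -1.9 -0.147 -2.52
v -1.694 0.58 -2.229
v -1.146 0.06 -3.571
v -0.94 0.787 -3.28
v -0.678 0.114 -2.913
v -1.144 -0.014 -2.263
v -1.696 0.654 -3.537
v -2.162 0.526 -2.887
v -1.223 1.011 -2.623
v -1.617 -0.371 -3.177
v -1.986 -0.202 -2.929
v -1.616 -0.398 -2.702
v -1.667 0.916 -2.48
v -1.298 0.72 -2.253
v -1.863 0.198 -2.282
v -1.542 -0.08 -3.547
v -1.173 -0.276 -3.32
v -1.224 1.038 -3.098
v -0.854 0.842 -2.871
v -0.977 0.442 -3.518
v -0.701 0.446 -2.656
v -0.898 -0.245 -2.933
v -0.823 0.046 -3.302
v -0.702 0.473 -3.131
v -0.975 0.371 -2.274
v -1.171 -0.32 -2.551
v -1.54 -0.151 -2.303
v -1.419 0.276 -2.131
v -0.822 0.002 -2.534
v -1.669 0.96 -3.249
v -1.865 0.269 -3.526
v -1.421 0.364 -3.669
v -1.3 0.791 -3.497
v -1.942 0.885 -2.867
v -2.139 0.194 -3.144
v -2.138 0.167 -2.669
v -2.017 0.594 -2.498
v -2.018 0.638 -3.266
f 2 1 5
f 2 5 3
f 3 5 6
f 3 6 4
f 5 1 7
f 5 7 6
f 6 7 8
f 6 8 4
f 7 1 9
f 7 9 8
f 8 9 10
f 8 10 4
f 9 1 11
f 9 11 10
f 10 11 12
f 10 12 4
f 11 1 13
f 11 13 12
f 12 13 14
f 12 14 4
f 13 1 15
f 13 15 14
f 14 15 16
f 14 16 4
f 15 1 17
f 15 17 16
f 16 17 18
f 16 18 4
f 17 1 19
f 17 19 18
f 18 19 20
f 18 20 4
f 19 1 21
f 19 21 20
f 20 21 22
f 20 22 4
f 21 1 23
f 21 23 22
f 22 23 24
f 22 24 4
f 23 1 25
f 23 25 24
f 24 25 26
f 24 26 4
f 25 1 27
f 25 27 26
f 26 27 28
f 26 28 4
f 27 1 2
f 27 2 28
f 28 2 3
f 28 3 4
f 30 29 32
f 30 32 31
f 32 29 33
f 32 33 31
f 33 29 34
f 33 34 31
f 34 29 35
f 34 35 31
f 35 29 36
f 35 36 31
f 36 29 37
f 36 37 31
f 37 29 38
f 37 38 31
f 38 29 30
f 38 30 31
f 40 42 39
f 43 40 39
f 39 42 41
f 41 43 39
f 40 46 42
f 44 40 43
f 44 46 40
f 42 46 41
f 45 43 41
f 41 46 45
f 45 44 43
f 46 44 45
f 47 84 63
f 84 58 87
f 63 87 52
f 84 87 63
f 47 63 59
f 63 52 64
f 59 64 48
f 63 64 59
f 47 59 68
f 59 48 69
f 68 69 54
f 59 69 68
f 47 68 80
f 68 54 83
f 80 83 57
f 68 83 80
f 47 80 84
f 80 57 88
f 84 88 58
f 80 88 84
f 48 64 75
f 64 52 78
f 75 78 56
f 64 78 75
f 52 87 65
f 87 58 86
f 65 86 51
f 87 86 65
f 58 88 85
f 88 57 81
f 85 81 49
f 88 81 85
f 57 83 82
f 83 54 70
f 82 70 53
f 83 70 82
f 54 69 74
f 69 48 71
f 74 71 55
f 69 71 74
f 50 76 62
f 76 56 77
f 62 77 51
f 76 77 62
f 50 62 60
f 62 51 61
f 60 61 49
f 62 61 60
f 50 60 67
f 60 49 66
f 67 66 53
f 60 66 67
f 50 67 72
f 67 53 73
f 72 73 55
f 67 73 72
f 50 72 76
f 72 55 79
f 76 79 56
f 72 79 76
f 51 77 65
f 77 56 78
f 65 78 52
f 77 78 65
f 49 61 85
f 61 51 86
f 85 86 58
f 61 86 85
f 53 66 82
f 66 49 81
f 82 81 57
f 66 81 82
f 55 73 74
f 73 53 70
f 74 70 54
f 73 70 74
f 56 79 75
f 79 55 71
f 75 71 48
f 79 71 75



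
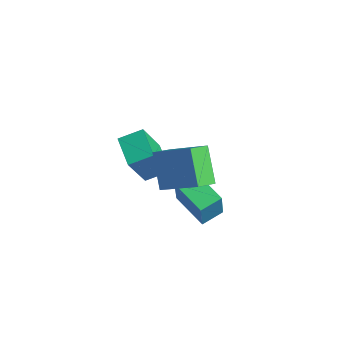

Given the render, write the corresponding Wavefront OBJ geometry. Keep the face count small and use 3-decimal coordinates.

v -4.347 -0.343 -2.706
v -3.86 -1.357 -0.851
v -4.014 0.657 -2.247
v -3.527 -0.357 -0.391
v -2.933 -0.583 -3.209
v -2.446 -1.597 -1.353
v -2.6 0.417 -2.749
v -2.113 -0.597 -0.894
v -1.592 0.163 -3.596
v -1.09 -0.192 -2.109
v -1.694 1.171 -3.322
v -1.191 0.816 -1.834
v 0.071 0.464 -4.086
v 0.574 0.109 -2.598
v -0.03 1.472 -3.811
v 0.472 1.117 -2.324
v -0.544 -0.69 0.746
v -0.343 -1.557 1.079
v 1.055 0.12 1.896
v 1.256 -0.747 2.229
v 0.564 -0.953 -0.609
v 0.765 -1.82 -0.276
v 2.163 -0.143 0.541
v 2.364 -1.01 0.874
f 2 4 1
f 5 2 1
f 1 4 3
f 3 5 1
f 2 8 4
f 6 2 5
f 6 8 2
f 4 8 3
f 7 5 3
f 3 8 7
f 7 6 5
f 8 6 7
f 10 12 9
f 13 10 9
f 9 12 11
f 11 13 9
f 10 16 12
f 14 10 13
f 14 16 10
f 12 16 11
f 15 13 11
f 11 16 15
f 15 14 13
f 16 14 15
f 18 20 17
f 21 18 17
f 17 20 19
f 19 21 17
f 18 24 20
f 22 18 21
f 22 24 18
f 20 24 19
f 23 21 19
f 19 24 23
f 23 22 21
f 24 22 23



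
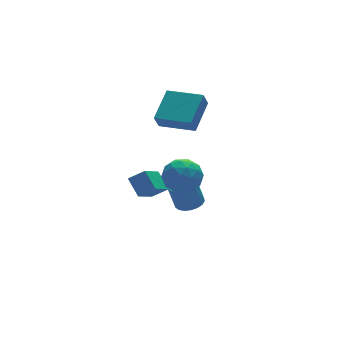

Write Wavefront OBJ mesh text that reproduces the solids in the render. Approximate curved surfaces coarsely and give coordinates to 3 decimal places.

v -0.386 1.337 0.145
v 0.626 1.068 -0.395
v -0.386 -0.368 0.995
v 0.626 -0.637 0.455
v 0.608 0.188 1.295
v 0.608 1.242 0.77
v -0.368 -0.542 -0.17
v -0.368 0.512 -0.695
v 0.637 -0.093 -0.589
v 1.24 0.358 0.316
v -1 0.342 0.284
v -0.397 0.793 1.189
v 0.12 1.352 -0.2
v 0.12 -0.652 0.8
v 0.109 -0.167 1.293
v 0.704 -0.325 0.976
v 0.109 1.455 0.485
v 0.704 1.296 0.168
v 0.693 0.779 1.161
v -0.464 -0.596 0.432
v 0.131 -0.755 0.115
v -0.464 1.025 -0.376
v 0.131 0.867 -0.693
v -0.453 -0.079 -0.561
v 0.721 0.511 -0.631
v 0.721 -0.491 -0.131
v 0.137 -0.435 -0.499
v 0.137 0.184 -0.808
v 1.076 0.777 -0.099
v 1.076 -0.226 0.401
v 1.065 0.26 0.894
v 1.065 0.879 0.585
v 1.082 0.094 -0.213
v -0.836 0.926 0.199
v -0.836 -0.077 0.699
v -0.825 -0.179 0.015
v -0.825 0.44 -0.294
v -0.481 1.191 0.731
v -0.481 0.189 1.231
v 0.103 0.516 1.408
v 0.103 1.135 1.099
v -0.842 0.606 0.813
v 0.484 3.719 2.116
v 0.06 3.47 3.021
v 1.933 4.997 3.147
v 1.509 4.747 4.052
v 1.831 2.053 2.288
v 1.407 1.803 3.193
v 3.28 3.33 3.319
v 2.856 3.081 4.224
v -0.997 1.304 -0.964
v -1.091 2.321 -0.144
v -1.822 1.694 -1.542
v -1.916 2.711 -0.722
v 0.376 2.409 -2.178
v 0.282 3.426 -1.358
v -0.449 2.799 -2.756
v -0.543 3.816 -1.936
v 2.207 3.373 -4.566
v 3.014 3.619 -4.398
v 2.62 3.813 -2.787
v 1.813 3.567 -2.954
v 2.839 3.949 -4.481
v 2.446 4.144 -2.869
v 2.54 4.166 -4.58
v 2.146 4.36 -2.969
v 2.174 4.225 -4.676
v 1.78 4.419 -3.065
v 1.815 4.116 -4.751
v 1.421 4.31 -3.14
v 1.533 3.859 -4.789
v 1.14 4.053 -3.178
v 1.385 3.506 -4.782
v 0.992 3.7 -3.171
v 1.4 3.127 -4.733
v 1.006 3.321 -3.122
v 1.574 2.796 -4.651
v 1.181 2.991 -3.039
v 1.874 2.58 -4.551
v 1.48 2.774 -2.94
v 2.24 2.521 -4.455
v 1.846 2.715 -2.844
v 2.599 2.63 -4.38
v 2.205 2.824 -2.769
v 2.88 2.887 -4.342
v 2.487 3.081 -2.731
v 3.028 3.24 -4.349
v 2.635 3.434 -2.738
f 1 38 17
f 38 12 41
f 17 41 6
f 38 41 17
f 1 17 13
f 17 6 18
f 13 18 2
f 17 18 13
f 1 13 22
f 13 2 23
f 22 23 8
f 13 23 22
f 1 22 34
f 22 8 37
f 34 37 11
f 22 37 34
f 1 34 38
f 34 11 42
f 38 42 12
f 34 42 38
f 2 18 29
f 18 6 32
f 29 32 10
f 18 32 29
f 6 41 19
f 41 12 40
f 19 40 5
f 41 40 19
f 12 42 39
f 42 11 35
f 39 35 3
f 42 35 39
f 11 37 36
f 37 8 24
f 36 24 7
f 37 24 36
f 8 23 28
f 23 2 25
f 28 25 9
f 23 25 28
f 4 30 16
f 30 10 31
f 16 31 5
f 30 31 16
f 4 16 14
f 16 5 15
f 14 15 3
f 16 15 14
f 4 14 21
f 14 3 20
f 21 20 7
f 14 20 21
f 4 21 26
f 21 7 27
f 26 27 9
f 21 27 26
f 4 26 30
f 26 9 33
f 30 33 10
f 26 33 30
f 5 31 19
f 31 10 32
f 19 32 6
f 31 32 19
f 3 15 39
f 15 5 40
f 39 40 12
f 15 40 39
f 7 20 36
f 20 3 35
f 36 35 11
f 20 35 36
f 9 27 28
f 27 7 24
f 28 24 8
f 27 24 28
f 10 33 29
f 33 9 25
f 29 25 2
f 33 25 29
f 44 46 43
f 47 44 43
f 43 46 45
f 45 47 43
f 44 50 46
f 48 44 47
f 48 50 44
f 46 50 45
f 49 47 45
f 45 50 49
f 49 48 47
f 50 48 49
f 52 54 51
f 55 52 51
f 51 54 53
f 53 55 51
f 52 58 54
f 56 52 55
f 56 58 52
f 54 58 53
f 57 55 53
f 53 58 57
f 57 56 55
f 58 56 57
f 60 59 63
f 60 63 61
f 61 63 64
f 61 64 62
f 63 59 65
f 63 65 64
f 64 65 66
f 64 66 62
f 65 59 67
f 65 67 66
f 66 67 68
f 66 68 62
f 67 59 69
f 67 69 68
f 68 69 70
f 68 70 62
f 69 59 71
f 69 71 70
f 70 71 72
f 70 72 62
f 71 59 73
f 71 73 72
f 72 73 74
f 72 74 62
f 73 59 75
f 73 75 74
f 74 75 76
f 74 76 62
f 75 59 77
f 75 77 76
f 76 77 78
f 76 78 62
f 77 59 79
f 77 79 78
f 78 79 80
f 78 80 62
f 79 59 81
f 79 81 80
f 80 81 82
f 80 82 62
f 81 59 83
f 81 83 82
f 82 83 84
f 82 84 62
f 83 59 85
f 83 85 84
f 84 85 86
f 84 86 62
f 85 59 87
f 85 87 86
f 86 87 88
f 86 88 62
f 87 59 60
f 87 60 88
f 88 60 61
f 88 61 62



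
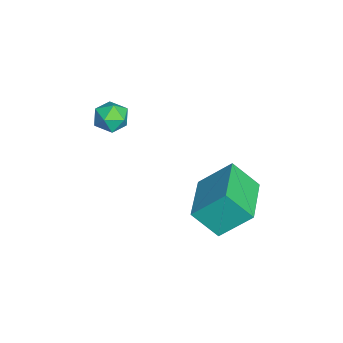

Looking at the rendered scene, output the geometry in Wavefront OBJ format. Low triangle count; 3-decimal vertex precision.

v 0.256 0.354 0.894
v 0.251 1.53 2.023
v 0.461 1.314 -0.104
v 0.456 2.489 1.025
v 2.284 0.151 1.115
v 2.279 1.326 2.244
v 2.489 1.11 0.117
v 2.484 2.286 1.246
v -1.749 -2.544 2.796
v -1.13 -2.191 2.733
v -1.25 -3.289 3.527
v -0.631 -2.936 3.464
v -1.184 -2.632 3.801
v -1.492 -2.172 3.35
v -0.888 -3.308 2.91
v -1.196 -2.848 2.459
v -0.598 -2.664 2.804
v -0.781 -2.246 3.355
v -1.599 -3.234 2.905
v -1.782 -2.816 3.456
f 2 4 1
f 5 2 1
f 1 4 3
f 3 5 1
f 2 8 4
f 6 2 5
f 6 8 2
f 4 8 3
f 7 5 3
f 3 8 7
f 7 6 5
f 8 6 7
f 9 20 14
f 9 14 10
f 9 10 16
f 9 16 19
f 9 19 20
f 10 14 18
f 14 20 13
f 20 19 11
f 19 16 15
f 16 10 17
f 12 18 13
f 12 13 11
f 12 11 15
f 12 15 17
f 12 17 18
f 13 18 14
f 11 13 20
f 15 11 19
f 17 15 16
f 18 17 10



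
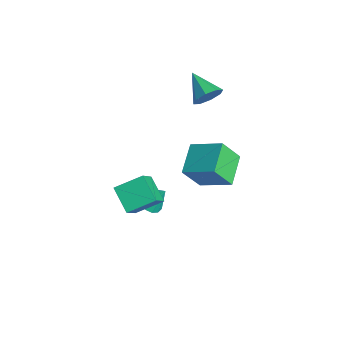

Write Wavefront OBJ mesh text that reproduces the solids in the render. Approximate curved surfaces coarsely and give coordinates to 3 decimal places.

v 0.297 -3.911 -0.197
v 1.216 -4.693 1.098
v 0.551 -2.643 0.39
v 1.469 -3.425 1.685
v 1.451 -3.795 -0.945
v 2.369 -4.577 0.35
v 1.704 -2.527 -0.358
v 2.623 -3.309 0.937
v -1.778 0.81 -4.007
v -1.844 -0.086 -2.672
v -3.021 1.8 -3.405
v -3.087 0.904 -2.069
v -0.553 1.876 -3.231
v -0.619 0.98 -1.895
v -1.796 2.866 -2.628
v -1.862 1.97 -1.293
v 0.171 -2.564 -1.817
v 0.842 -2.745 -2.005
v 0.569 -1.976 -0.963
v 0.772 -2.429 -2.19
v 0.541 -2.149 -2.275
v 0.211 -1.98 -2.237
v -0.13 -1.968 -2.087
v -0.39 -2.115 -1.864
v -0.5 -2.382 -1.629
v -0.43 -2.698 -1.444
v -0.199 -2.978 -1.359
v 0.131 -3.147 -1.397
v 0.472 -3.16 -1.547
v 0.732 -3.012 -1.77
v -2.536 1.532 1.806
v -2.245 1.819 2.47
v -3.924 1.348 2.494
v -2.475 2.244 2.119
v -2.741 2.251 1.585
v -2.887 1.837 1.18
v -2.827 1.245 1.142
v -2.597 0.82 1.493
v -2.331 0.813 2.028
v -2.185 1.226 2.432
f 2 4 1
f 5 2 1
f 1 4 3
f 3 5 1
f 2 8 4
f 6 2 5
f 6 8 2
f 4 8 3
f 7 5 3
f 3 8 7
f 7 6 5
f 8 6 7
f 10 12 9
f 13 10 9
f 9 12 11
f 11 13 9
f 10 16 12
f 14 10 13
f 14 16 10
f 12 16 11
f 15 13 11
f 11 16 15
f 15 14 13
f 16 14 15
f 18 17 20
f 18 20 19
f 20 17 21
f 20 21 19
f 21 17 22
f 21 22 19
f 22 17 23
f 22 23 19
f 23 17 24
f 23 24 19
f 24 17 25
f 24 25 19
f 25 17 26
f 25 26 19
f 26 17 27
f 26 27 19
f 27 17 28
f 27 28 19
f 28 17 29
f 28 29 19
f 29 17 30
f 29 30 19
f 30 17 18
f 30 18 19
f 32 31 34
f 32 34 33
f 34 31 35
f 34 35 33
f 35 31 36
f 35 36 33
f 36 31 37
f 36 37 33
f 37 31 38
f 37 38 33
f 38 31 39
f 38 39 33
f 39 31 40
f 39 40 33
f 40 31 32
f 40 32 33



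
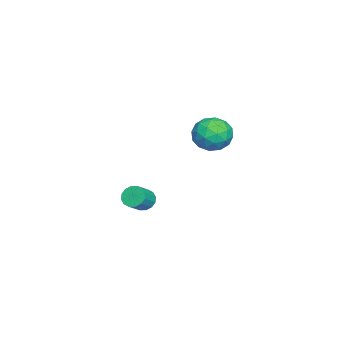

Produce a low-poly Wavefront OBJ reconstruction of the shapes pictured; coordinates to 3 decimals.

v 0.767 4.051 2.967
v 1.626 3.94 3.841
v -0.546 3.12 4.139
v 0.313 3.009 5.013
v -0.143 4.118 4.736
v 0.668 4.693 4.012
v 0.412 2.367 3.968
v 1.223 2.942 3.244
v 1.407 2.9 4.46
v 1.063 3.982 4.934
v 0.017 3.078 3.046
v -0.327 4.16 3.52
v 1.311 4.077 3.301
v -0.231 2.983 4.679
v -0.5 3.634 4.516
v 0.005 3.569 5.03
v 0.748 4.519 3.401
v 1.253 4.454 3.915
v 0.213 4.559 4.441
v -0.173 2.606 4.065
v 0.332 2.541 4.579
v 1.075 3.491 2.95
v 1.58 3.426 3.464
v 0.867 2.501 3.539
v 1.687 3.401 4.179
v 0.916 2.854 4.867
v 0.974 2.476 4.253
v 1.451 2.814 3.828
v 1.486 4.036 4.457
v 0.714 3.489 5.146
v 0.446 4.141 4.983
v 0.922 4.479 4.558
v 1.357 3.425 4.821
v 0.366 3.571 2.834
v -0.406 3.024 3.523
v 0.158 2.581 3.422
v 0.634 2.919 2.997
v 0.164 4.206 3.113
v -0.607 3.659 3.801
v -0.371 4.246 4.152
v 0.106 4.584 3.727
v -0.277 3.635 3.159
v -3.119 -1.409 -3.57
v -2.684 -1.531 -4.218
v -1.647 -1.873 -3.459
v -2.081 -1.751 -2.81
v -2.625 -1.138 -4.123
v -1.587 -1.48 -3.364
v -2.697 -0.818 -3.88
v -1.66 -1.159 -3.121
v -2.883 -0.656 -3.553
v -1.845 -0.997 -2.794
v -3.131 -0.696 -3.231
v -2.094 -1.037 -2.472
v -3.377 -0.927 -3
v -2.339 -1.268 -2.241
v -3.553 -1.287 -2.921
v -2.516 -1.629 -2.162
v -3.613 -1.68 -3.016
v -2.575 -2.022 -2.257
v -3.54 -2.001 -3.259
v -2.503 -2.342 -2.5
v -3.355 -2.163 -3.586
v -2.317 -2.504 -2.827
v -3.106 -2.123 -3.908
v -2.069 -2.464 -3.149
v -2.861 -1.892 -4.139
v -1.823 -2.233 -3.38
f 1 38 17
f 38 12 41
f 17 41 6
f 38 41 17
f 1 17 13
f 17 6 18
f 13 18 2
f 17 18 13
f 1 13 22
f 13 2 23
f 22 23 8
f 13 23 22
f 1 22 34
f 22 8 37
f 34 37 11
f 22 37 34
f 1 34 38
f 34 11 42
f 38 42 12
f 34 42 38
f 2 18 29
f 18 6 32
f 29 32 10
f 18 32 29
f 6 41 19
f 41 12 40
f 19 40 5
f 41 40 19
f 12 42 39
f 42 11 35
f 39 35 3
f 42 35 39
f 11 37 36
f 37 8 24
f 36 24 7
f 37 24 36
f 8 23 28
f 23 2 25
f 28 25 9
f 23 25 28
f 4 30 16
f 30 10 31
f 16 31 5
f 30 31 16
f 4 16 14
f 16 5 15
f 14 15 3
f 16 15 14
f 4 14 21
f 14 3 20
f 21 20 7
f 14 20 21
f 4 21 26
f 21 7 27
f 26 27 9
f 21 27 26
f 4 26 30
f 26 9 33
f 30 33 10
f 26 33 30
f 5 31 19
f 31 10 32
f 19 32 6
f 31 32 19
f 3 15 39
f 15 5 40
f 39 40 12
f 15 40 39
f 7 20 36
f 20 3 35
f 36 35 11
f 20 35 36
f 9 27 28
f 27 7 24
f 28 24 8
f 27 24 28
f 10 33 29
f 33 9 25
f 29 25 2
f 33 25 29
f 44 43 47
f 44 47 45
f 45 47 48
f 45 48 46
f 47 43 49
f 47 49 48
f 48 49 50
f 48 50 46
f 49 43 51
f 49 51 50
f 50 51 52
f 50 52 46
f 51 43 53
f 51 53 52
f 52 53 54
f 52 54 46
f 53 43 55
f 53 55 54
f 54 55 56
f 54 56 46
f 55 43 57
f 55 57 56
f 56 57 58
f 56 58 46
f 57 43 59
f 57 59 58
f 58 59 60
f 58 60 46
f 59 43 61
f 59 61 60
f 60 61 62
f 60 62 46
f 61 43 63
f 61 63 62
f 62 63 64
f 62 64 46
f 63 43 65
f 63 65 64
f 64 65 66
f 64 66 46
f 65 43 67
f 65 67 66
f 66 67 68
f 66 68 46
f 67 43 44
f 67 44 68
f 68 44 45
f 68 45 46



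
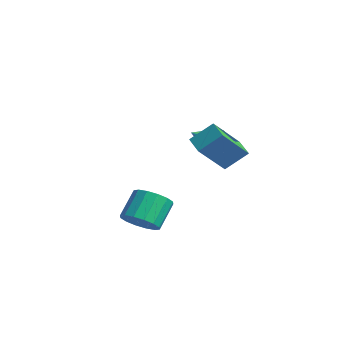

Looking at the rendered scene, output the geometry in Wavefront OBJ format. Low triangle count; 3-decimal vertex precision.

v 2.42 -2.14 0.133
v 2.918 -2.665 0.779
v 2.359 -1.724 1.973
v 1.86 -1.2 1.327
v 3.232 -2.299 0.638
v 2.673 -1.359 1.833
v 3.329 -1.891 0.362
v 2.769 -0.951 1.557
v 3.182 -1.55 0.025
v 2.622 -0.609 1.219
v 2.83 -1.366 -0.284
v 2.271 -0.426 0.911
v 2.369 -1.391 -0.481
v 1.81 -0.45 0.714
v 1.921 -1.616 -0.513
v 1.362 -0.675 0.681
v 1.607 -1.981 -0.373
v 1.048 -1.041 0.822
v 1.511 -2.389 -0.097
v 0.951 -1.449 1.098
v 1.658 -2.731 0.241
v 1.098 -1.79 1.435
v 2.009 -2.914 0.549
v 1.45 -1.974 1.744
v 2.47 -2.89 0.746
v 1.911 -1.949 1.941
v -3.037 4.37 2.289
v -2.335 4.206 1.899
v -2.883 3.03 3.131
v -2.229 4.375 2.149
v -2.246 4.543 2.421
v -2.384 4.685 2.672
v -2.621 4.78 2.865
v -2.921 4.811 2.971
v -3.239 4.776 2.972
v -3.527 4.679 2.87
v -3.739 4.535 2.679
v -3.845 4.365 2.429
v -3.828 4.197 2.158
v -3.69 4.055 1.906
v -3.453 3.961 1.713
v -3.153 3.929 1.608
v -2.835 3.964 1.606
v -2.547 4.062 1.708
v -0.234 1.613 3.76
v 0.166 2.641 4.731
v -0.547 3.15 2.261
v -0.148 4.178 3.232
v 0.908 1.502 3.408
v 1.307 2.53 4.379
v 0.594 3.039 1.909
v 0.994 4.067 2.88
f 2 1 5
f 2 5 3
f 3 5 6
f 3 6 4
f 5 1 7
f 5 7 6
f 6 7 8
f 6 8 4
f 7 1 9
f 7 9 8
f 8 9 10
f 8 10 4
f 9 1 11
f 9 11 10
f 10 11 12
f 10 12 4
f 11 1 13
f 11 13 12
f 12 13 14
f 12 14 4
f 13 1 15
f 13 15 14
f 14 15 16
f 14 16 4
f 15 1 17
f 15 17 16
f 16 17 18
f 16 18 4
f 17 1 19
f 17 19 18
f 18 19 20
f 18 20 4
f 19 1 21
f 19 21 20
f 20 21 22
f 20 22 4
f 21 1 23
f 21 23 22
f 22 23 24
f 22 24 4
f 23 1 25
f 23 25 24
f 24 25 26
f 24 26 4
f 25 1 2
f 25 2 26
f 26 2 3
f 26 3 4
f 28 27 30
f 28 30 29
f 30 27 31
f 30 31 29
f 31 27 32
f 31 32 29
f 32 27 33
f 32 33 29
f 33 27 34
f 33 34 29
f 34 27 35
f 34 35 29
f 35 27 36
f 35 36 29
f 36 27 37
f 36 37 29
f 37 27 38
f 37 38 29
f 38 27 39
f 38 39 29
f 39 27 40
f 39 40 29
f 40 27 41
f 40 41 29
f 41 27 42
f 41 42 29
f 42 27 43
f 42 43 29
f 43 27 44
f 43 44 29
f 44 27 28
f 44 28 29
f 46 48 45
f 49 46 45
f 45 48 47
f 47 49 45
f 46 52 48
f 50 46 49
f 50 52 46
f 48 52 47
f 51 49 47
f 47 52 51
f 51 50 49
f 52 50 51



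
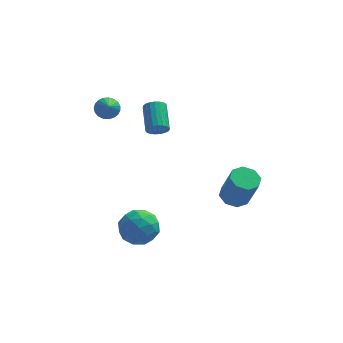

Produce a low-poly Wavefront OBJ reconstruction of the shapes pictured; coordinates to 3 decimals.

v -2.549 -2.524 -2.823
v -1.473 -1.997 -2.826
v -1.707 -4.243 -2.514
v -0.631 -3.716 -2.517
v -1.396 -3.512 -1.617
v -1.916 -2.449 -1.808
v -1.264 -3.791 -3.532
v -1.784 -2.728 -3.723
v -0.678 -2.78 -3.264
v -0.76 -2.608 -2.08
v -2.42 -3.632 -3.26
v -2.502 -3.46 -2.076
v -2.085 -2.109 -2.852
v -1.095 -4.131 -2.488
v -1.545 -4.01 -1.96
v -0.912 -3.701 -1.961
v -2.346 -2.375 -2.254
v -1.713 -2.065 -2.255
v -1.668 -2.956 -1.545
v -1.467 -4.175 -3.085
v -0.834 -3.865 -3.086
v -2.268 -2.539 -3.379
v -1.635 -2.23 -3.38
v -1.512 -3.284 -3.795
v -0.985 -2.26 -3.11
v -0.49 -3.271 -2.929
v -0.862 -3.315 -3.526
v -1.168 -2.69 -3.638
v -1.033 -2.159 -2.415
v -0.538 -3.169 -2.233
v -0.988 -3.049 -1.705
v -1.294 -2.424 -1.817
v -0.566 -2.619 -2.672
v -2.642 -3.071 -3.107
v -2.147 -4.081 -2.925
v -1.886 -3.816 -3.523
v -2.192 -3.191 -3.635
v -2.69 -2.969 -2.411
v -2.195 -3.98 -2.23
v -2.012 -3.55 -1.702
v -2.318 -2.925 -1.814
v -2.614 -3.621 -2.668
v -3.472 2.369 2.913
v -2.88 2.153 2.546
v -3.308 1.471 3.707
v -2.762 2.349 2.744
v -2.767 2.55 2.972
v -2.894 2.719 3.19
v -3.121 2.828 3.36
v -3.408 2.857 3.453
v -3.707 2.802 3.452
v -3.965 2.673 3.358
v -4.137 2.49 3.188
v -4.195 2.287 2.97
v -4.128 2.099 2.742
v -3.947 1.957 2.543
v -3.684 1.886 2.409
v -3.384 1.899 2.362
v -3.1 1.993 2.41
v 3.851 -0.576 -2.067
v 4.413 -0.503 -1.871
v 3.469 0.076 -1.213
v 4.289 -0.181 -2.173
v 3.908 -0.09 -2.413
v 3.493 -0.284 -2.45
v 3.288 -0.649 -2.262
v 3.412 -0.972 -1.96
v 3.793 -1.063 -1.72
v 4.208 -0.869 -1.683
v -0.72 2.111 1.348
v -0.347 2.41 0.879
v -0.547 3.987 1.722
v -0.92 3.689 2.192
v -0.603 2.434 0.773
v -0.804 4.011 1.616
v -0.88 2.402 0.766
v -1.081 3.979 1.61
v -1.129 2.32 0.861
v -1.33 3.897 1.704
v -1.307 2.202 1.039
v -1.508 3.779 1.883
v -1.384 2.068 1.271
v -1.584 3.645 2.115
v -1.346 1.942 1.517
v -1.546 3.519 2.36
v -1.199 1.845 1.733
v -1.4 3.422 2.576
v -0.97 1.794 1.883
v -1.17 3.371 2.726
v -0.697 1.798 1.94
v -0.898 3.375 2.783
v -0.428 1.856 1.895
v -0.629 3.434 2.738
v -0.21 1.958 1.756
v -0.411 3.536 2.599
v -0.08 2.087 1.546
v -0.281 3.665 2.389
v -0.06 2.22 1.302
v -0.261 3.798 2.145
v -0.155 2.334 1.066
v -0.355 3.912 1.909
v 3.463 -1.831 -1.032
v 3.953 -1.119 -0.938
v 4.507 -1.756 1.006
v 4.017 -2.469 0.912
v 3.328 -1.027 -0.73
v 3.882 -1.664 1.214
v 2.781 -1.406 -0.699
v 3.335 -2.043 1.246
v 2.634 -2.034 -0.863
v 3.188 -2.672 1.082
v 2.973 -2.544 -1.126
v 3.527 -3.181 0.818
v 3.598 -2.636 -1.334
v 4.152 -3.273 0.61
v 4.145 -2.257 -1.366
v 4.699 -2.894 0.579
v 4.292 -1.628 -1.202
v 4.846 -2.266 0.743
f 1 38 17
f 38 12 41
f 17 41 6
f 38 41 17
f 1 17 13
f 17 6 18
f 13 18 2
f 17 18 13
f 1 13 22
f 13 2 23
f 22 23 8
f 13 23 22
f 1 22 34
f 22 8 37
f 34 37 11
f 22 37 34
f 1 34 38
f 34 11 42
f 38 42 12
f 34 42 38
f 2 18 29
f 18 6 32
f 29 32 10
f 18 32 29
f 6 41 19
f 41 12 40
f 19 40 5
f 41 40 19
f 12 42 39
f 42 11 35
f 39 35 3
f 42 35 39
f 11 37 36
f 37 8 24
f 36 24 7
f 37 24 36
f 8 23 28
f 23 2 25
f 28 25 9
f 23 25 28
f 4 30 16
f 30 10 31
f 16 31 5
f 30 31 16
f 4 16 14
f 16 5 15
f 14 15 3
f 16 15 14
f 4 14 21
f 14 3 20
f 21 20 7
f 14 20 21
f 4 21 26
f 21 7 27
f 26 27 9
f 21 27 26
f 4 26 30
f 26 9 33
f 30 33 10
f 26 33 30
f 5 31 19
f 31 10 32
f 19 32 6
f 31 32 19
f 3 15 39
f 15 5 40
f 39 40 12
f 15 40 39
f 7 20 36
f 20 3 35
f 36 35 11
f 20 35 36
f 9 27 28
f 27 7 24
f 28 24 8
f 27 24 28
f 10 33 29
f 33 9 25
f 29 25 2
f 33 25 29
f 44 43 46
f 44 46 45
f 46 43 47
f 46 47 45
f 47 43 48
f 47 48 45
f 48 43 49
f 48 49 45
f 49 43 50
f 49 50 45
f 50 43 51
f 50 51 45
f 51 43 52
f 51 52 45
f 52 43 53
f 52 53 45
f 53 43 54
f 53 54 45
f 54 43 55
f 54 55 45
f 55 43 56
f 55 56 45
f 56 43 57
f 56 57 45
f 57 43 58
f 57 58 45
f 58 43 59
f 58 59 45
f 59 43 44
f 59 44 45
f 61 60 63
f 61 63 62
f 63 60 64
f 63 64 62
f 64 60 65
f 64 65 62
f 65 60 66
f 65 66 62
f 66 60 67
f 66 67 62
f 67 60 68
f 67 68 62
f 68 60 69
f 68 69 62
f 69 60 61
f 69 61 62
f 71 70 74
f 71 74 72
f 72 74 75
f 72 75 73
f 74 70 76
f 74 76 75
f 75 76 77
f 75 77 73
f 76 70 78
f 76 78 77
f 77 78 79
f 77 79 73
f 78 70 80
f 78 80 79
f 79 80 81
f 79 81 73
f 80 70 82
f 80 82 81
f 81 82 83
f 81 83 73
f 82 70 84
f 82 84 83
f 83 84 85
f 83 85 73
f 84 70 86
f 84 86 85
f 85 86 87
f 85 87 73
f 86 70 88
f 86 88 87
f 87 88 89
f 87 89 73
f 88 70 90
f 88 90 89
f 89 90 91
f 89 91 73
f 90 70 92
f 90 92 91
f 91 92 93
f 91 93 73
f 92 70 94
f 92 94 93
f 93 94 95
f 93 95 73
f 94 70 96
f 94 96 95
f 95 96 97
f 95 97 73
f 96 70 98
f 96 98 97
f 97 98 99
f 97 99 73
f 98 70 100
f 98 100 99
f 99 100 101
f 99 101 73
f 100 70 71
f 100 71 101
f 101 71 72
f 101 72 73
f 103 102 106
f 103 106 104
f 104 106 107
f 104 107 105
f 106 102 108
f 106 108 107
f 107 108 109
f 107 109 105
f 108 102 110
f 108 110 109
f 109 110 111
f 109 111 105
f 110 102 112
f 110 112 111
f 111 112 113
f 111 113 105
f 112 102 114
f 112 114 113
f 113 114 115
f 113 115 105
f 114 102 116
f 114 116 115
f 115 116 117
f 115 117 105
f 116 102 118
f 116 118 117
f 117 118 119
f 117 119 105
f 118 102 103
f 118 103 119
f 119 103 104
f 119 104 105



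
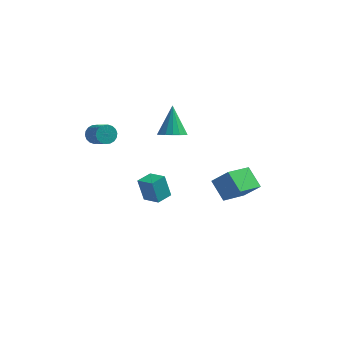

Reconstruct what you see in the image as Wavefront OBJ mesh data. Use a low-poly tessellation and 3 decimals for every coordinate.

v -0.687 1.838 -4.053
v -1.094 2.063 -2.669
v -1.636 2.447 -4.432
v -2.044 2.672 -3.048
v -0.136 2.708 -4.032
v -0.544 2.933 -2.648
v -1.086 3.317 -4.411
v -1.493 3.542 -3.027
v 4.139 1.612 -2.48
v 3.254 0.052 -1.794
v 3.331 2.445 -1.627
v 2.446 0.885 -0.941
v 5.054 1.515 -1.519
v 4.169 -0.045 -0.833
v 4.246 2.348 -0.666
v 3.361 0.788 0.02
v 0.07 2.005 1.717
v 0.894 2.101 1.754
v -0.13 3.115 3.283
v 0.773 2.402 1.525
v 0.492 2.612 1.34
v 0.113 2.684 1.241
v -0.275 2.599 1.251
v -0.584 2.379 1.368
v -0.743 2.072 1.565
v -0.716 1.751 1.797
v -0.509 1.487 2.01
v -0.169 1.342 2.156
v 0.225 1.349 2.202
v 0.584 1.506 2.136
v 0.826 1.777 1.975
v -3.506 -0.778 3.319
v -3.122 -0.303 3.428
v -2.331 -1.107 4.15
v -2.714 -1.582 4.041
v -3.3 -0.288 3.639
v -2.509 -1.093 4.361
v -3.518 -0.37 3.786
v -2.727 -1.175 4.509
v -3.734 -0.533 3.841
v -2.943 -1.338 4.563
v -3.905 -0.745 3.792
v -3.113 -1.549 4.515
v -3.996 -0.963 3.65
v -3.205 -1.767 4.372
v -3.991 -1.144 3.442
v -3.199 -1.949 4.164
v -3.889 -1.253 3.21
v -3.098 -2.057 3.932
v -3.711 -1.267 2.999
v -2.92 -2.072 3.721
v -3.493 -1.185 2.851
v -2.702 -1.99 3.574
v -3.277 -1.022 2.797
v -2.486 -1.827 3.519
v -3.107 -0.811 2.845
v -2.315 -1.615 3.568
v -3.015 -0.593 2.988
v -2.224 -1.397 3.71
v -3.021 -0.411 3.196
v -2.229 -1.216 3.918
f 2 4 1
f 5 2 1
f 1 4 3
f 3 5 1
f 2 8 4
f 6 2 5
f 6 8 2
f 4 8 3
f 7 5 3
f 3 8 7
f 7 6 5
f 8 6 7
f 10 12 9
f 13 10 9
f 9 12 11
f 11 13 9
f 10 16 12
f 14 10 13
f 14 16 10
f 12 16 11
f 15 13 11
f 11 16 15
f 15 14 13
f 16 14 15
f 18 17 20
f 18 20 19
f 20 17 21
f 20 21 19
f 21 17 22
f 21 22 19
f 22 17 23
f 22 23 19
f 23 17 24
f 23 24 19
f 24 17 25
f 24 25 19
f 25 17 26
f 25 26 19
f 26 17 27
f 26 27 19
f 27 17 28
f 27 28 19
f 28 17 29
f 28 29 19
f 29 17 30
f 29 30 19
f 30 17 31
f 30 31 19
f 31 17 18
f 31 18 19
f 33 32 36
f 33 36 34
f 34 36 37
f 34 37 35
f 36 32 38
f 36 38 37
f 37 38 39
f 37 39 35
f 38 32 40
f 38 40 39
f 39 40 41
f 39 41 35
f 40 32 42
f 40 42 41
f 41 42 43
f 41 43 35
f 42 32 44
f 42 44 43
f 43 44 45
f 43 45 35
f 44 32 46
f 44 46 45
f 45 46 47
f 45 47 35
f 46 32 48
f 46 48 47
f 47 48 49
f 47 49 35
f 48 32 50
f 48 50 49
f 49 50 51
f 49 51 35
f 50 32 52
f 50 52 51
f 51 52 53
f 51 53 35
f 52 32 54
f 52 54 53
f 53 54 55
f 53 55 35
f 54 32 56
f 54 56 55
f 55 56 57
f 55 57 35
f 56 32 58
f 56 58 57
f 57 58 59
f 57 59 35
f 58 32 60
f 58 60 59
f 59 60 61
f 59 61 35
f 60 32 33
f 60 33 61
f 61 33 34
f 61 34 35



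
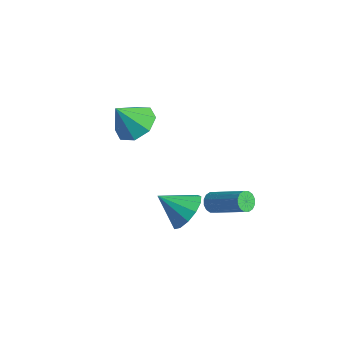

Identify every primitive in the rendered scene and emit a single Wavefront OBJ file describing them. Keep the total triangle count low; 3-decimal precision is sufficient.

v 0.284 0.754 -2.578
v 0.598 0.422 -2.883
v 2.27 1.033 -1.827
v 1.956 1.366 -1.522
v 0.596 0.67 -3.023
v 2.268 1.281 -1.967
v 0.51 0.94 -3.044
v 2.182 1.552 -1.988
v 0.363 1.161 -2.939
v 2.036 1.772 -1.884
v 0.196 1.273 -2.738
v 1.868 1.884 -1.683
v 0.052 1.246 -2.494
v 1.724 1.857 -1.439
v -0.03 1.087 -2.273
v 1.642 1.698 -1.217
v -0.028 0.839 -2.133
v 1.644 1.45 -1.077
v 0.058 0.568 -2.112
v 1.73 1.18 -1.056
v 0.204 0.348 -2.216
v 1.877 0.959 -1.161
v 0.372 0.236 -2.417
v 2.044 0.847 -1.362
v 0.516 0.263 -2.661
v 2.188 0.874 -1.606
v -3.491 -0.797 0.977
v -2.856 -0.123 1.532
v -3.709 -1.683 2.303
v -3.651 0.103 1.553
v -4.352 -0.198 1.236
v -4.549 -0.85 0.767
v -4.126 -1.471 0.422
v -3.331 -1.696 0.401
v -2.63 -1.395 0.718
v -2.433 -0.743 1.187
v 1.941 -1.731 -0.64
v 2.564 -2.503 -0.827
v 1.079 -2.649 0.28
v 2.771 -2.238 -0.368
v 2.715 -1.811 0.004
v 2.412 -1.359 0.172
v 1.961 -1.025 0.082
v 1.503 -0.915 -0.237
v 1.184 -1.064 -0.685
v 1.106 -1.425 -1.118
v 1.293 -1.883 -1.399
v 1.686 -2.292 -1.44
v 2.16 -2.524 -1.226
f 2 1 5
f 2 5 3
f 3 5 6
f 3 6 4
f 5 1 7
f 5 7 6
f 6 7 8
f 6 8 4
f 7 1 9
f 7 9 8
f 8 9 10
f 8 10 4
f 9 1 11
f 9 11 10
f 10 11 12
f 10 12 4
f 11 1 13
f 11 13 12
f 12 13 14
f 12 14 4
f 13 1 15
f 13 15 14
f 14 15 16
f 14 16 4
f 15 1 17
f 15 17 16
f 16 17 18
f 16 18 4
f 17 1 19
f 17 19 18
f 18 19 20
f 18 20 4
f 19 1 21
f 19 21 20
f 20 21 22
f 20 22 4
f 21 1 23
f 21 23 22
f 22 23 24
f 22 24 4
f 23 1 25
f 23 25 24
f 24 25 26
f 24 26 4
f 25 1 2
f 25 2 26
f 26 2 3
f 26 3 4
f 28 27 30
f 28 30 29
f 30 27 31
f 30 31 29
f 31 27 32
f 31 32 29
f 32 27 33
f 32 33 29
f 33 27 34
f 33 34 29
f 34 27 35
f 34 35 29
f 35 27 36
f 35 36 29
f 36 27 28
f 36 28 29
f 38 37 40
f 38 40 39
f 40 37 41
f 40 41 39
f 41 37 42
f 41 42 39
f 42 37 43
f 42 43 39
f 43 37 44
f 43 44 39
f 44 37 45
f 44 45 39
f 45 37 46
f 45 46 39
f 46 37 47
f 46 47 39
f 47 37 48
f 47 48 39
f 48 37 49
f 48 49 39
f 49 37 38
f 49 38 39

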